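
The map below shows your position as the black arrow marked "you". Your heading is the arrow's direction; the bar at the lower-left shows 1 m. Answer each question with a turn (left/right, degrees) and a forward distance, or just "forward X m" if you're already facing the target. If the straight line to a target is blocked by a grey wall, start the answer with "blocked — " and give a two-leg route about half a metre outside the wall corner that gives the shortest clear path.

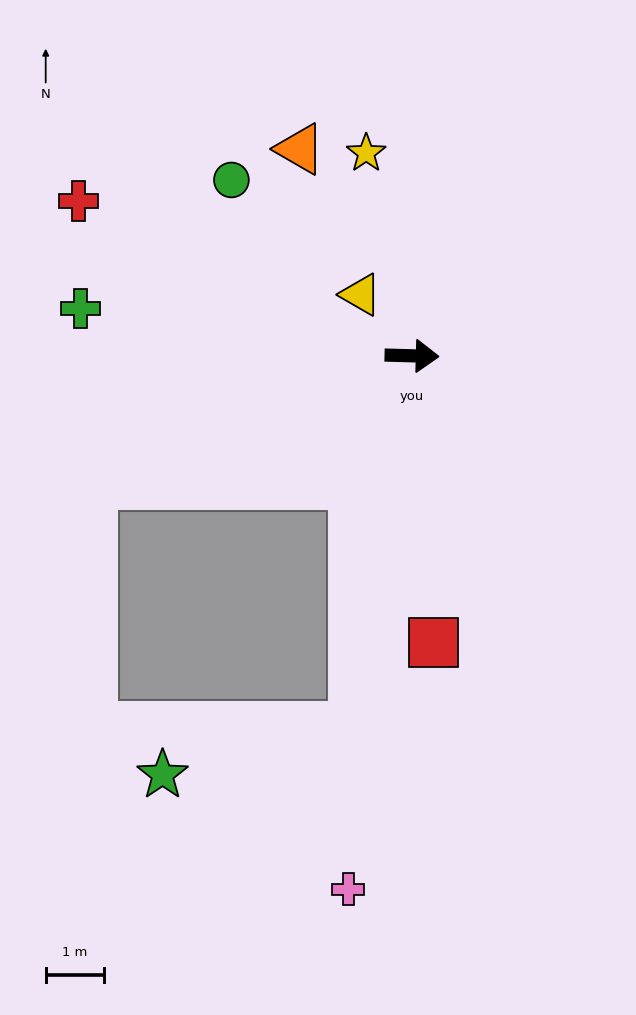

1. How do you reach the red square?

turn right 84°, forward 4.9 m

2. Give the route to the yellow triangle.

turn left 132°, forward 1.4 m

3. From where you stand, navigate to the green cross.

turn left 173°, forward 5.7 m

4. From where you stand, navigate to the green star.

blocked — turn right 97°, forward 6.4 m, then turn right 67°, forward 3.4 m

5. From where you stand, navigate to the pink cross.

turn right 95°, forward 9.2 m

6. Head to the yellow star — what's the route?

turn left 104°, forward 3.5 m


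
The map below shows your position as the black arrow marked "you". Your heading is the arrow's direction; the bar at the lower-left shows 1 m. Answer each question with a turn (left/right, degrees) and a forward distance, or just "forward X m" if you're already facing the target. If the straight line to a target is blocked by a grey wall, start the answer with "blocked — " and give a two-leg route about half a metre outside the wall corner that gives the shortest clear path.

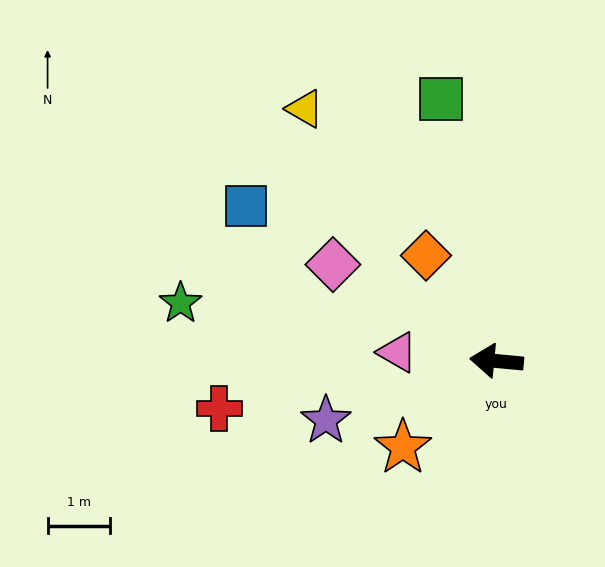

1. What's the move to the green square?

turn right 73°, forward 4.3 m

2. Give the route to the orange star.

turn left 48°, forward 2.0 m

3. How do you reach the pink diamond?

turn right 25°, forward 3.0 m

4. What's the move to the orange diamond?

turn right 51°, forward 2.0 m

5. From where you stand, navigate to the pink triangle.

forward 1.6 m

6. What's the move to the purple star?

turn left 25°, forward 2.9 m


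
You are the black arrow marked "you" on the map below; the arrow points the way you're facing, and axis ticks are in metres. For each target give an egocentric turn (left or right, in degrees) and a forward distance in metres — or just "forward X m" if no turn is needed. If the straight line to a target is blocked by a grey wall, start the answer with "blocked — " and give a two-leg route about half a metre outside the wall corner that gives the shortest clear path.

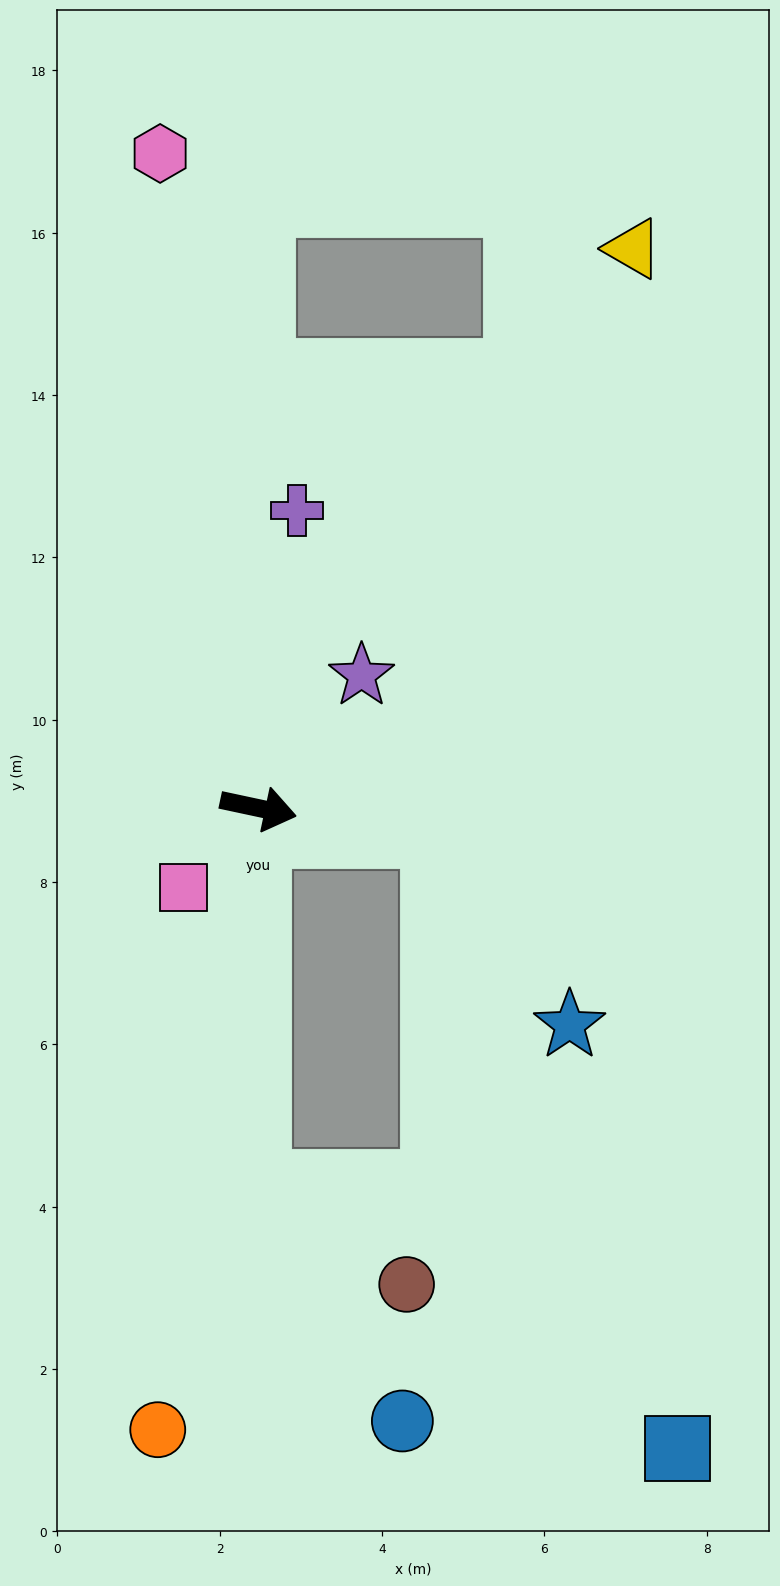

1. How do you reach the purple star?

turn left 64°, forward 2.1 m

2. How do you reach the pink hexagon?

turn left 111°, forward 8.2 m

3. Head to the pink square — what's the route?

turn right 121°, forward 1.3 m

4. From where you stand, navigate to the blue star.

blocked — turn left 4°, forward 2.2 m, then turn right 47°, forward 2.9 m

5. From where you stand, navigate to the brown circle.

blocked — turn right 78°, forward 4.6 m, then turn left 57°, forward 2.2 m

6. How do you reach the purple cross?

turn left 95°, forward 3.7 m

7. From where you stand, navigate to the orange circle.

turn right 87°, forward 7.8 m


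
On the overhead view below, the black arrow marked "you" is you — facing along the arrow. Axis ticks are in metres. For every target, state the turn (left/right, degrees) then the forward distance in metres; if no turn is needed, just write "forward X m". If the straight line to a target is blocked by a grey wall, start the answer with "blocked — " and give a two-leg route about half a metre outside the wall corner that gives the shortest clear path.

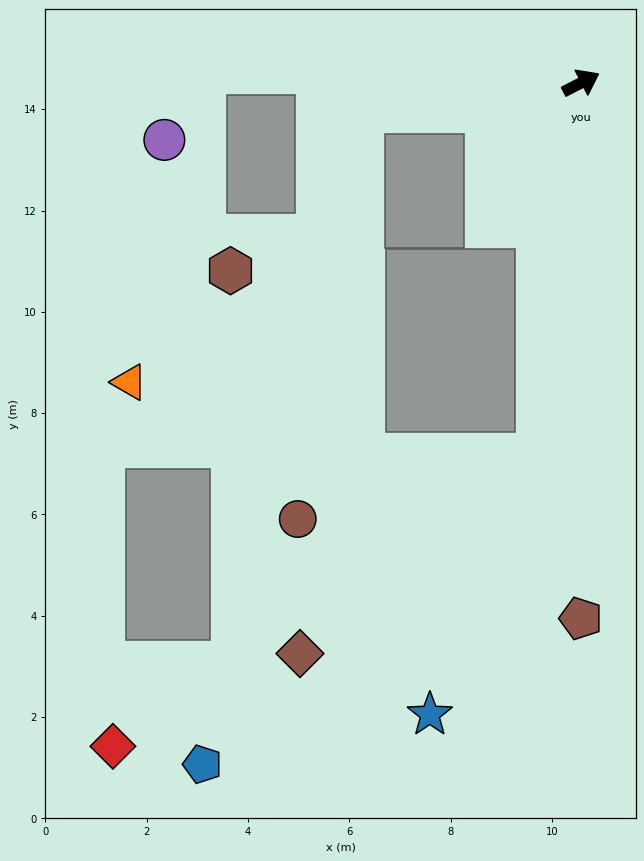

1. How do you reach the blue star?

blocked — turn right 124°, forward 7.4 m, then turn right 16°, forward 5.6 m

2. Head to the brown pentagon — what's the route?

turn right 117°, forward 10.6 m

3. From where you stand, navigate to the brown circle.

blocked — turn right 124°, forward 7.4 m, then turn right 68°, forward 4.9 m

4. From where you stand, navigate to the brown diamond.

blocked — turn right 124°, forward 7.4 m, then turn right 43°, forward 6.1 m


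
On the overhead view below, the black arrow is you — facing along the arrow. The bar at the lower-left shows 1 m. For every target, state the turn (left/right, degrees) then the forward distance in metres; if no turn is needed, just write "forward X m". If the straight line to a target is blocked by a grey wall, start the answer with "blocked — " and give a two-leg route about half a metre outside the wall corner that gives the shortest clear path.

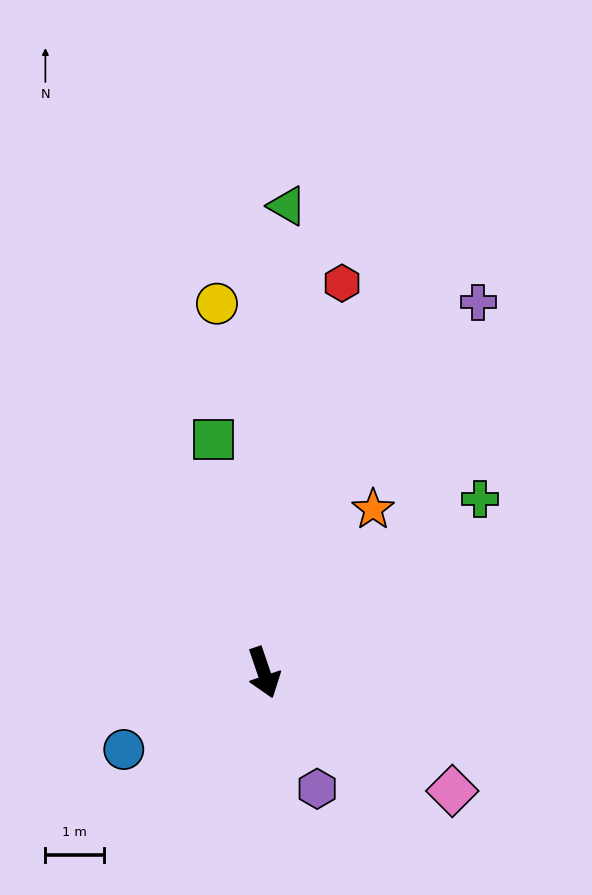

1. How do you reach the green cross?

turn left 110°, forward 4.7 m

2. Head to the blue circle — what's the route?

turn right 80°, forward 2.7 m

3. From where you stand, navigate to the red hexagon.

turn left 150°, forward 6.8 m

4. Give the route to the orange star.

turn left 127°, forward 3.4 m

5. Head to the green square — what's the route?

turn left 173°, forward 4.1 m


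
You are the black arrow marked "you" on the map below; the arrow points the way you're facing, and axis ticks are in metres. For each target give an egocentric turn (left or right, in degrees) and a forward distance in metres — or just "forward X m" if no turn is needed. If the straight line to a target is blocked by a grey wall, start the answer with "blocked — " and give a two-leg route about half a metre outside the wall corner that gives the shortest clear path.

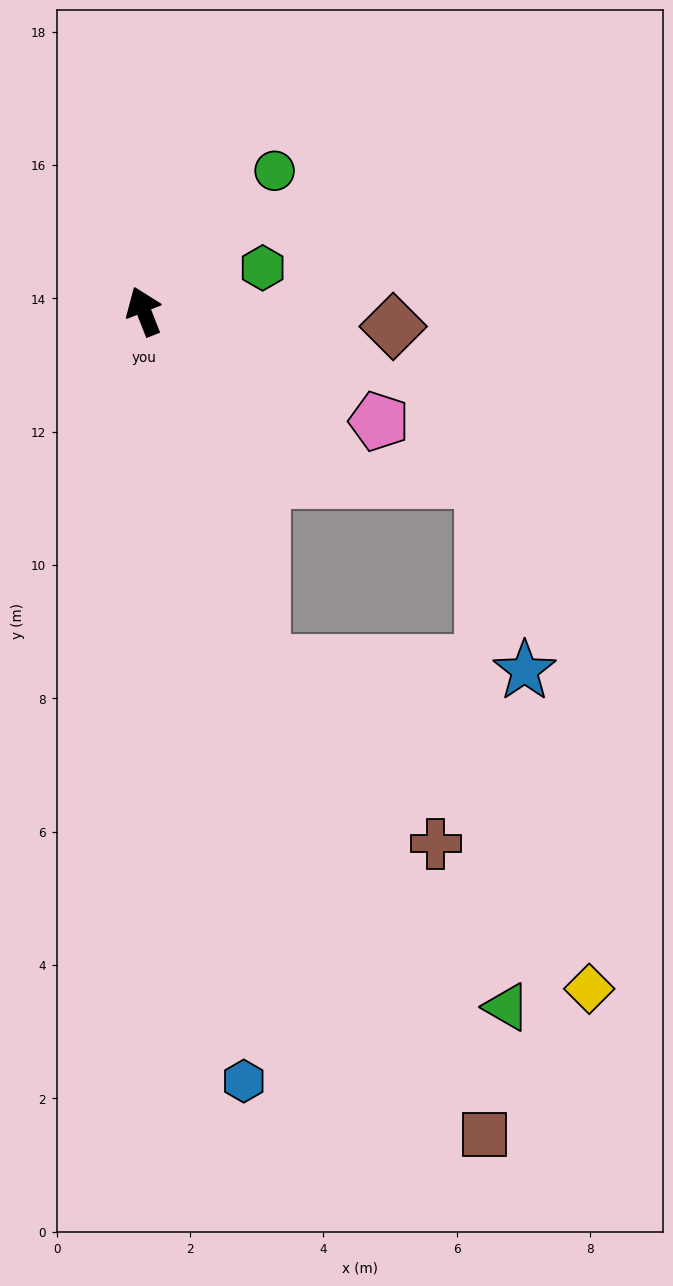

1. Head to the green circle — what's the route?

turn right 64°, forward 2.9 m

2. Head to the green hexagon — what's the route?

turn right 91°, forward 1.9 m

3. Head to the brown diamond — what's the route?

turn right 115°, forward 3.7 m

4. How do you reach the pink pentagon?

turn right 137°, forward 3.9 m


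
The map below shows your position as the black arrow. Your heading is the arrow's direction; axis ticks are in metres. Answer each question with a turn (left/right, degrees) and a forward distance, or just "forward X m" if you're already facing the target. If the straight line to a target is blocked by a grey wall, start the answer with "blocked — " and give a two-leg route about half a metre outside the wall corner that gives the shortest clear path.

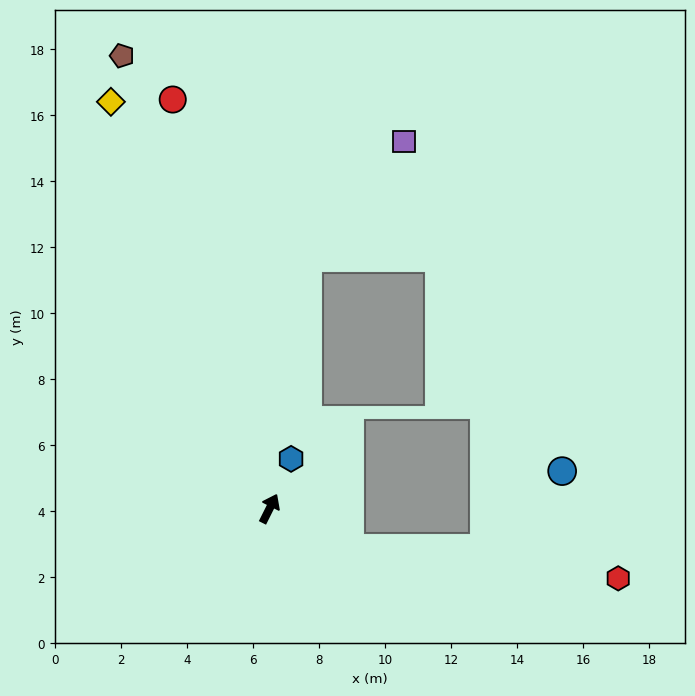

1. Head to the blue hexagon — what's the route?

turn left 3°, forward 1.6 m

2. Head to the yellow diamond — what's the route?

turn left 48°, forward 13.2 m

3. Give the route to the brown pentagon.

turn left 45°, forward 14.4 m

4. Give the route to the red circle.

turn left 40°, forward 12.7 m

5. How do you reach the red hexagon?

blocked — turn right 89°, forward 2.7 m, then turn left 19°, forward 8.2 m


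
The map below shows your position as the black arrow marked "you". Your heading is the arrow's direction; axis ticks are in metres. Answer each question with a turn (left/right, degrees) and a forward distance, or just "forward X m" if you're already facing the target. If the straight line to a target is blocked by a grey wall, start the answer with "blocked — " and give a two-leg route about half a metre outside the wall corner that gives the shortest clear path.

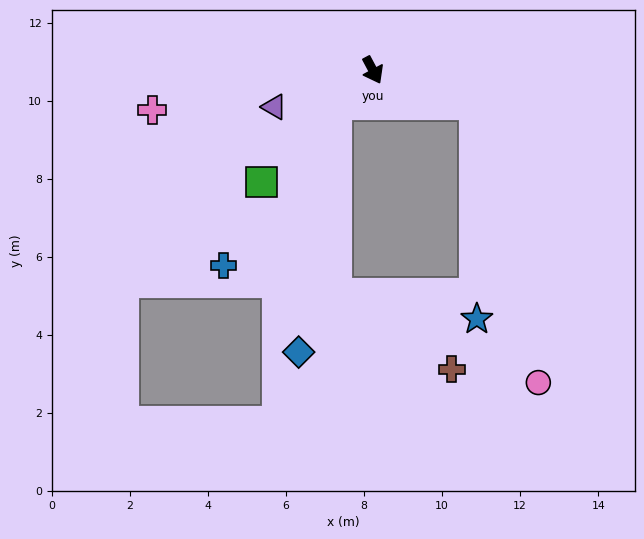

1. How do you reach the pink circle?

blocked — turn left 44°, forward 2.8 m, then turn right 59°, forward 7.3 m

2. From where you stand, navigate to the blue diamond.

blocked — turn right 77°, forward 1.3 m, then turn left 40°, forward 6.4 m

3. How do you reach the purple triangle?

turn right 98°, forward 2.7 m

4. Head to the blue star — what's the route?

blocked — turn left 44°, forward 2.8 m, then turn right 72°, forward 5.5 m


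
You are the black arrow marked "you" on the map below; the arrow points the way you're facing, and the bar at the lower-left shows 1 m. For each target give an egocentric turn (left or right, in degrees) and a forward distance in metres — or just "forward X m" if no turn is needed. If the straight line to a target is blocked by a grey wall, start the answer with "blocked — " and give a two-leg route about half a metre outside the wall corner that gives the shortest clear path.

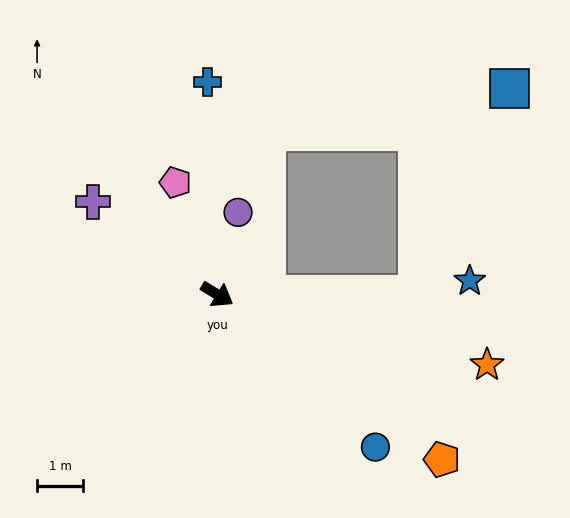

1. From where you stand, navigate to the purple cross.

turn left 175°, forward 3.4 m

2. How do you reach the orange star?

turn left 17°, forward 6.1 m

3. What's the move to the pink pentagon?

turn left 142°, forward 2.6 m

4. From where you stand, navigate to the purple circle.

turn left 107°, forward 1.8 m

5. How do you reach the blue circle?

turn right 13°, forward 4.8 m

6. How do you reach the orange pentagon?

turn right 5°, forward 6.1 m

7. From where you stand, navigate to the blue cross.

turn left 124°, forward 4.6 m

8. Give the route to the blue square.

blocked — turn left 31°, forward 4.4 m, then turn left 66°, forward 4.9 m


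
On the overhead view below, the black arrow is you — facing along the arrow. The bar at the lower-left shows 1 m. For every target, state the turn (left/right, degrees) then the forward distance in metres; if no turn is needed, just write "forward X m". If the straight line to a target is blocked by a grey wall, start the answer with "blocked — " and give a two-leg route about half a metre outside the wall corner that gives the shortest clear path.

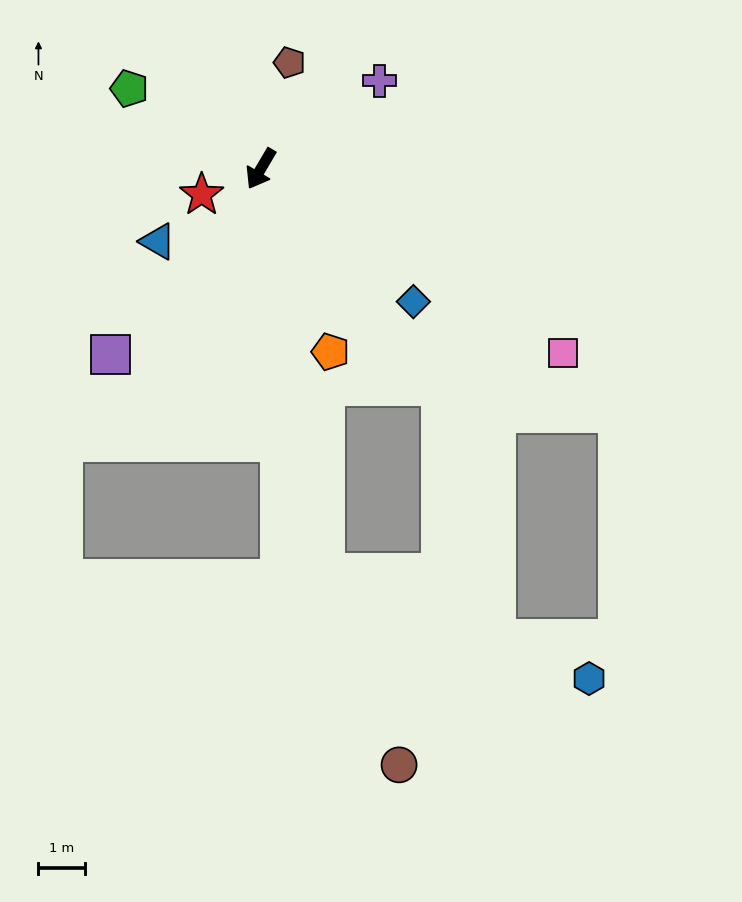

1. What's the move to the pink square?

turn left 89°, forward 7.6 m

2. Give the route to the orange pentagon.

turn left 51°, forward 4.2 m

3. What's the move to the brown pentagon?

turn right 165°, forward 2.4 m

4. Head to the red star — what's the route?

turn right 36°, forward 1.4 m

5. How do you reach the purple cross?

turn left 157°, forward 3.2 m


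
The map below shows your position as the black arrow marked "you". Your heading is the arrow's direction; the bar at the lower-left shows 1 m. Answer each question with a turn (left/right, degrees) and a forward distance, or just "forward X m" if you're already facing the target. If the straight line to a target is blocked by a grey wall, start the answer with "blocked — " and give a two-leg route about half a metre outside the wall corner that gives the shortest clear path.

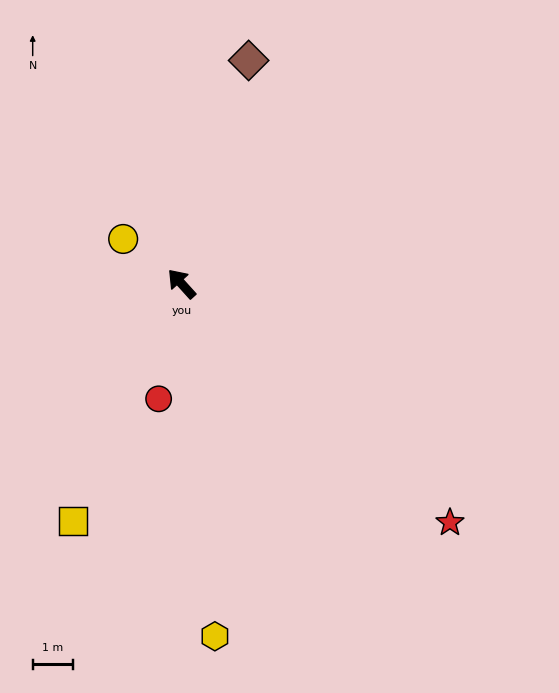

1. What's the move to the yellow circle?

turn left 10°, forward 1.8 m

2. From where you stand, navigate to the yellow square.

turn left 113°, forward 6.6 m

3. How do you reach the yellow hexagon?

turn left 143°, forward 8.9 m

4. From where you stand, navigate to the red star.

turn right 174°, forward 9.0 m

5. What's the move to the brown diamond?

turn right 59°, forward 5.9 m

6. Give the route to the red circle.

turn left 127°, forward 2.9 m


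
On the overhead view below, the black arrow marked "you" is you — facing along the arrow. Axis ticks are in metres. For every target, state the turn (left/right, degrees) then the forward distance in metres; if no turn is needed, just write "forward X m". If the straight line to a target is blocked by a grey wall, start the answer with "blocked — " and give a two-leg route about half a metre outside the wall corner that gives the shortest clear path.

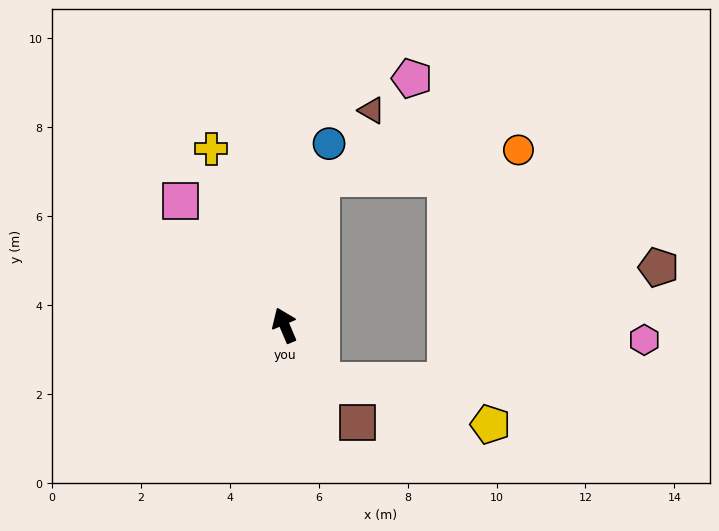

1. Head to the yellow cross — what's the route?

forward 4.3 m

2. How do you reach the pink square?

turn left 17°, forward 3.6 m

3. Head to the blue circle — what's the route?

turn right 37°, forward 4.2 m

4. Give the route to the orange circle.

blocked — turn right 37°, forward 3.4 m, then turn right 68°, forward 4.5 m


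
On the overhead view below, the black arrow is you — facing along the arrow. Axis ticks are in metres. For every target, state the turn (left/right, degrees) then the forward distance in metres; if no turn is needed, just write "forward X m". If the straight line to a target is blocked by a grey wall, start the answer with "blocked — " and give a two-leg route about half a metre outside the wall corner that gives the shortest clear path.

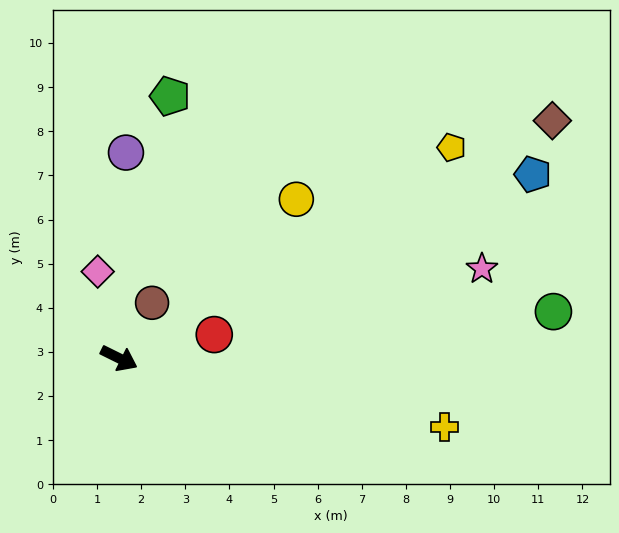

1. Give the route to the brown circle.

turn left 86°, forward 1.5 m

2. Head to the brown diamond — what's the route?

turn left 55°, forward 11.2 m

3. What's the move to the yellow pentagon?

turn left 59°, forward 8.9 m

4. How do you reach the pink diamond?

turn left 130°, forward 2.0 m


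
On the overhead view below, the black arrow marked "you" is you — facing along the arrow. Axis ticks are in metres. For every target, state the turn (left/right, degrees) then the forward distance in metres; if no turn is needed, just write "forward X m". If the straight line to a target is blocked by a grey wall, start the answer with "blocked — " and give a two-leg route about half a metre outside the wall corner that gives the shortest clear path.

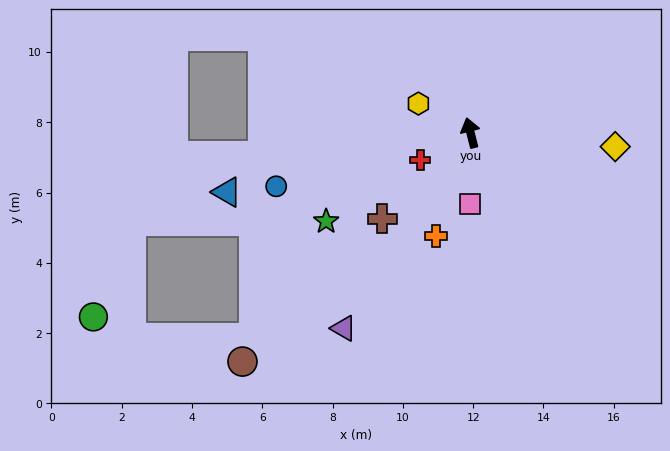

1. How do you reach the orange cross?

turn left 147°, forward 3.1 m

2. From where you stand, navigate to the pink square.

turn left 166°, forward 2.0 m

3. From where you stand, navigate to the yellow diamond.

turn right 110°, forward 4.1 m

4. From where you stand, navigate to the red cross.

turn left 104°, forward 1.6 m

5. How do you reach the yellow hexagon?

turn left 47°, forward 1.7 m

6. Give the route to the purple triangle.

turn left 133°, forward 6.6 m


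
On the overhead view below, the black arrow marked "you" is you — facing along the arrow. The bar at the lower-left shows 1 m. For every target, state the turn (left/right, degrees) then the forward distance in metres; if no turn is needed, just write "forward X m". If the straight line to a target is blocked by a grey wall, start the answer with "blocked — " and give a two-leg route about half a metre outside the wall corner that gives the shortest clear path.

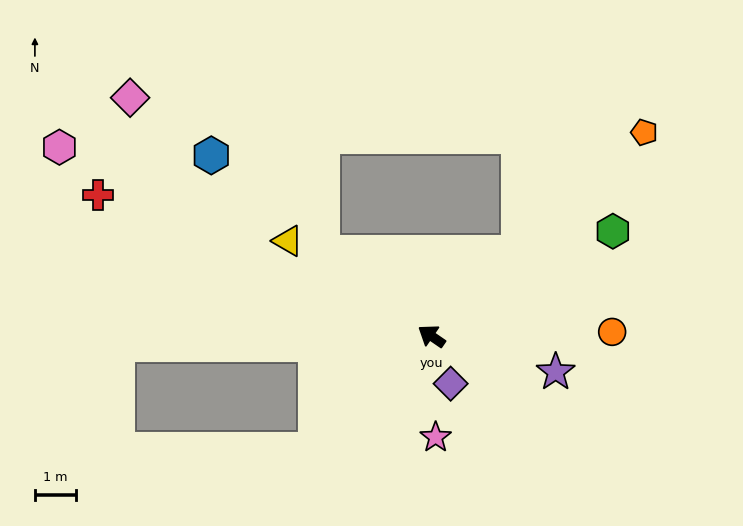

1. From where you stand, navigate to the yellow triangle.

forward 4.2 m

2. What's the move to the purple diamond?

turn left 146°, forward 1.2 m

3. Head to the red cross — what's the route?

turn left 12°, forward 8.8 m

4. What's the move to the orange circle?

turn right 144°, forward 4.4 m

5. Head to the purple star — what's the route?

turn right 162°, forward 3.1 m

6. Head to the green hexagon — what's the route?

turn right 115°, forward 5.1 m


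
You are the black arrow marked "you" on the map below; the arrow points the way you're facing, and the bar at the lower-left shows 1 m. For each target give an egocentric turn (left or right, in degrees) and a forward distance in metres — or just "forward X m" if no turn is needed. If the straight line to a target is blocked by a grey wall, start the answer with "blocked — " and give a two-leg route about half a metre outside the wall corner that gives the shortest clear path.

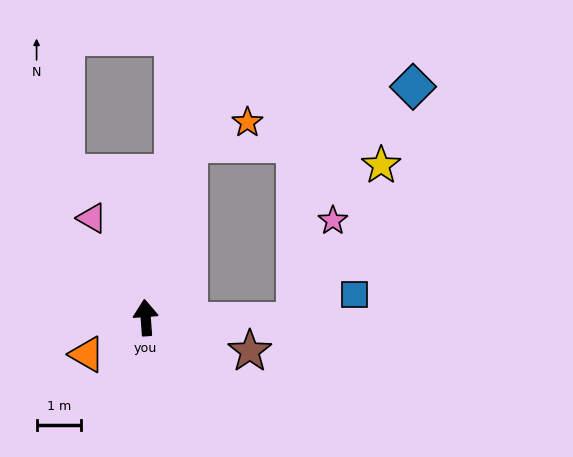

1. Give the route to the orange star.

blocked — turn right 18°, forward 4.0 m, then turn right 56°, forward 1.4 m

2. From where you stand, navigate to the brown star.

turn right 112°, forward 2.5 m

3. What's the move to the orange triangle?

turn left 118°, forward 1.6 m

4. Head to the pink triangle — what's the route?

turn left 24°, forward 2.6 m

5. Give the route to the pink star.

blocked — turn right 95°, forward 3.4 m, then turn left 70°, forward 2.4 m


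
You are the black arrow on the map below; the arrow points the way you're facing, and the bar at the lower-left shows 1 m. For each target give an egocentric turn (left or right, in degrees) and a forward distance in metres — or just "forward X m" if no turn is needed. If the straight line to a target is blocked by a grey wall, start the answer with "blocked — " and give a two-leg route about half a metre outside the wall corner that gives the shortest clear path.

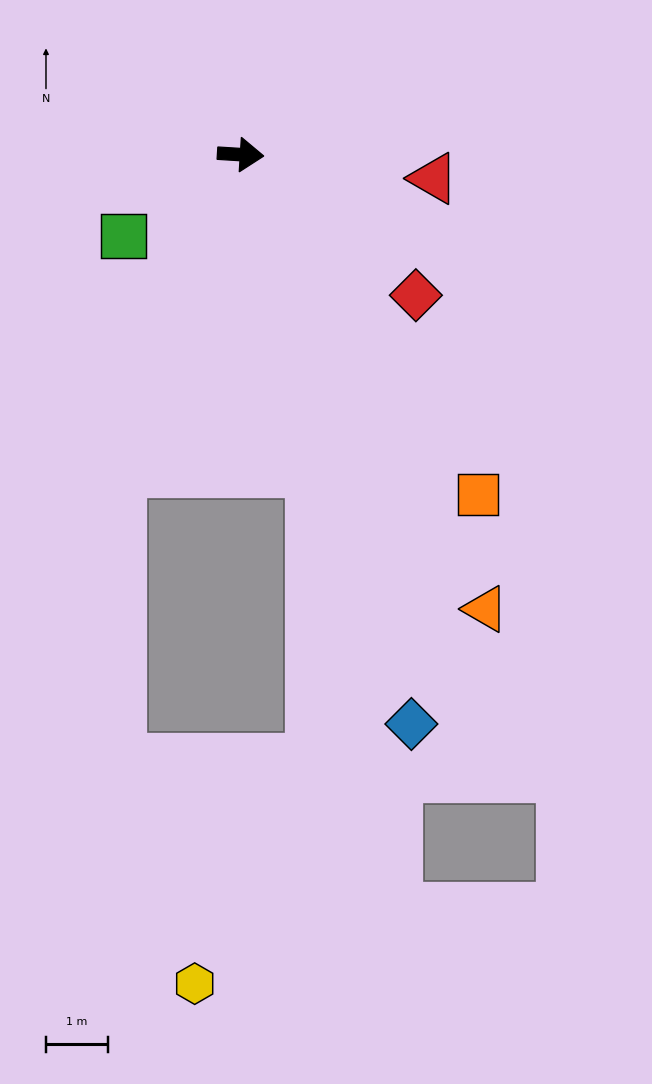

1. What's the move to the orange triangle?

turn right 58°, forward 8.3 m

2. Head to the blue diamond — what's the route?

turn right 70°, forward 9.6 m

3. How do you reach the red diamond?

turn right 35°, forward 3.6 m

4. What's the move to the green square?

turn right 142°, forward 2.3 m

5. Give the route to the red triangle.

turn right 3°, forward 3.1 m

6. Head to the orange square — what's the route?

turn right 51°, forward 6.7 m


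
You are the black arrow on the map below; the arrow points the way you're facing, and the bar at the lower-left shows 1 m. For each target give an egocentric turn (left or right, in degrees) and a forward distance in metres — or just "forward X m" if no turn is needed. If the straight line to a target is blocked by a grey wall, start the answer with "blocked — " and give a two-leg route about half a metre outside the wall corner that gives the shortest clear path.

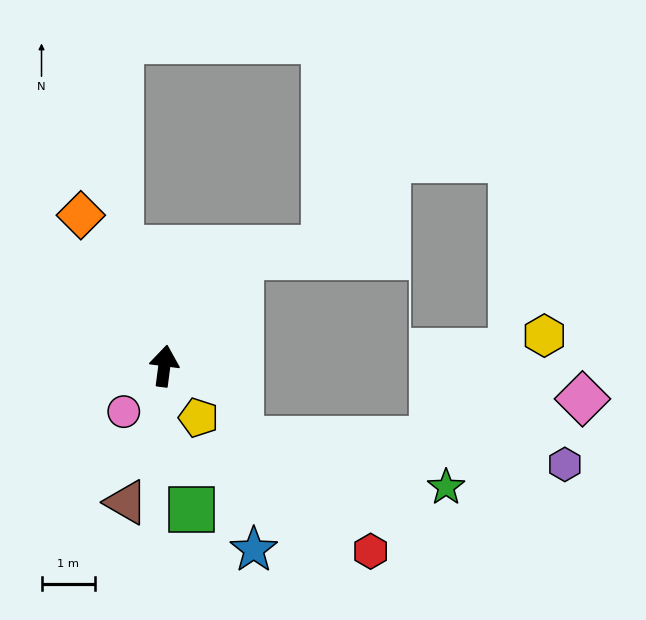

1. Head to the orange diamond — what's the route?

turn left 36°, forward 3.2 m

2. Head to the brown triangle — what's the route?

turn left 172°, forward 2.6 m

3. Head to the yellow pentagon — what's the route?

turn right 139°, forward 1.2 m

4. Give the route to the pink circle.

turn left 146°, forward 1.1 m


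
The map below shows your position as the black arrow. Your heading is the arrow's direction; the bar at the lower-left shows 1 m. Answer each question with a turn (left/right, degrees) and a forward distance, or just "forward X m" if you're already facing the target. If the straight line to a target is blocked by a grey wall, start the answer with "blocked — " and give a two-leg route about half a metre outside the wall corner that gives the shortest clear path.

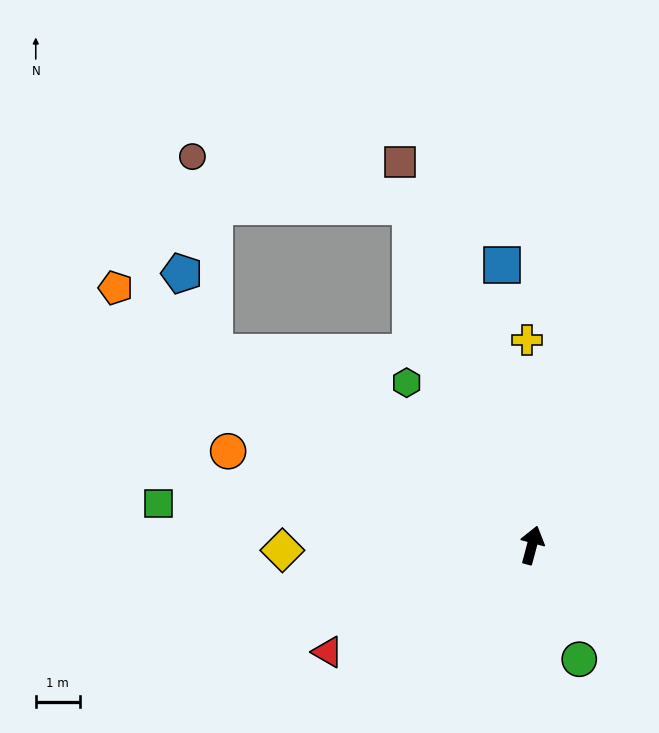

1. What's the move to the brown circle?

blocked — turn left 35°, forward 8.2 m, then turn left 57°, forward 5.1 m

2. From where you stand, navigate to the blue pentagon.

blocked — turn left 74°, forward 8.5 m, then turn right 37°, forward 2.0 m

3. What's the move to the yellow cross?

turn left 16°, forward 4.7 m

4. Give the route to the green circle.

turn right 143°, forward 2.8 m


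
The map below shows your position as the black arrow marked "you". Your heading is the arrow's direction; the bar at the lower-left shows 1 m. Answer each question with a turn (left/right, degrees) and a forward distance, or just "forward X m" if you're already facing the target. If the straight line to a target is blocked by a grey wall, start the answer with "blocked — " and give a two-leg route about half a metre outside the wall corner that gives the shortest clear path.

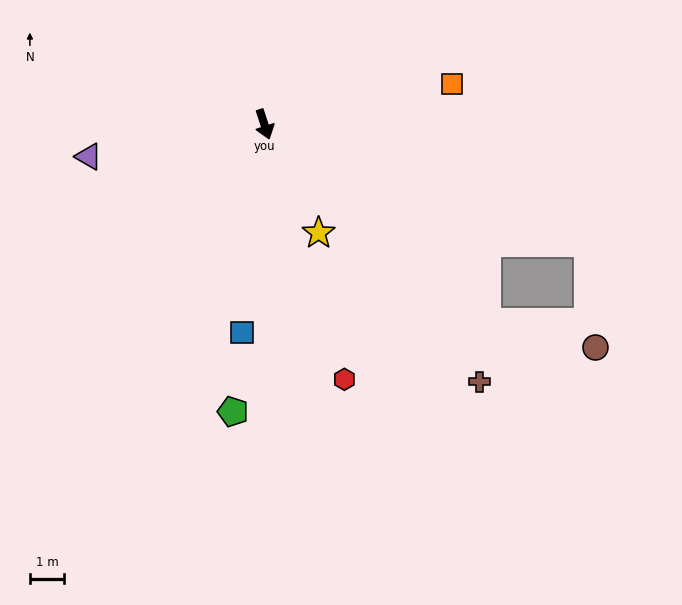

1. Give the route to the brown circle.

blocked — turn left 30°, forward 8.7 m, then turn left 29°, forward 3.3 m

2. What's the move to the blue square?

turn right 24°, forward 6.1 m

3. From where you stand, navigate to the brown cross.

turn left 22°, forward 9.8 m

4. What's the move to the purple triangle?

turn right 98°, forward 5.2 m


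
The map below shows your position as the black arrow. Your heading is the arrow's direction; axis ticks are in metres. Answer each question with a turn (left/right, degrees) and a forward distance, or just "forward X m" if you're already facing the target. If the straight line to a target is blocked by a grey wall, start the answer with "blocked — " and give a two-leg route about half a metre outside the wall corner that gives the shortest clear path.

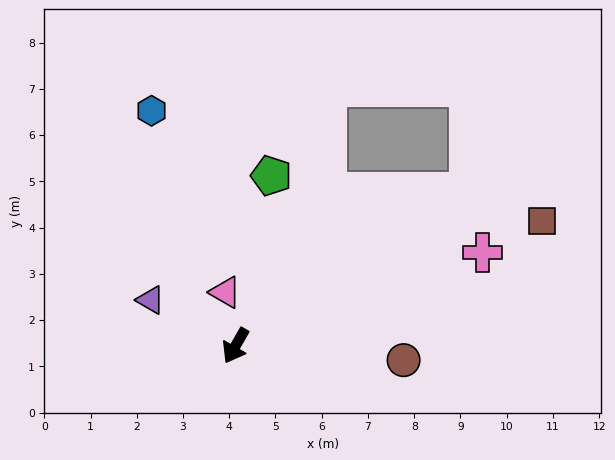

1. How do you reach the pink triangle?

turn right 139°, forward 1.2 m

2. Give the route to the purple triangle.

turn right 89°, forward 2.1 m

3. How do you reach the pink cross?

turn left 141°, forward 5.7 m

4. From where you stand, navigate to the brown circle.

turn left 115°, forward 3.6 m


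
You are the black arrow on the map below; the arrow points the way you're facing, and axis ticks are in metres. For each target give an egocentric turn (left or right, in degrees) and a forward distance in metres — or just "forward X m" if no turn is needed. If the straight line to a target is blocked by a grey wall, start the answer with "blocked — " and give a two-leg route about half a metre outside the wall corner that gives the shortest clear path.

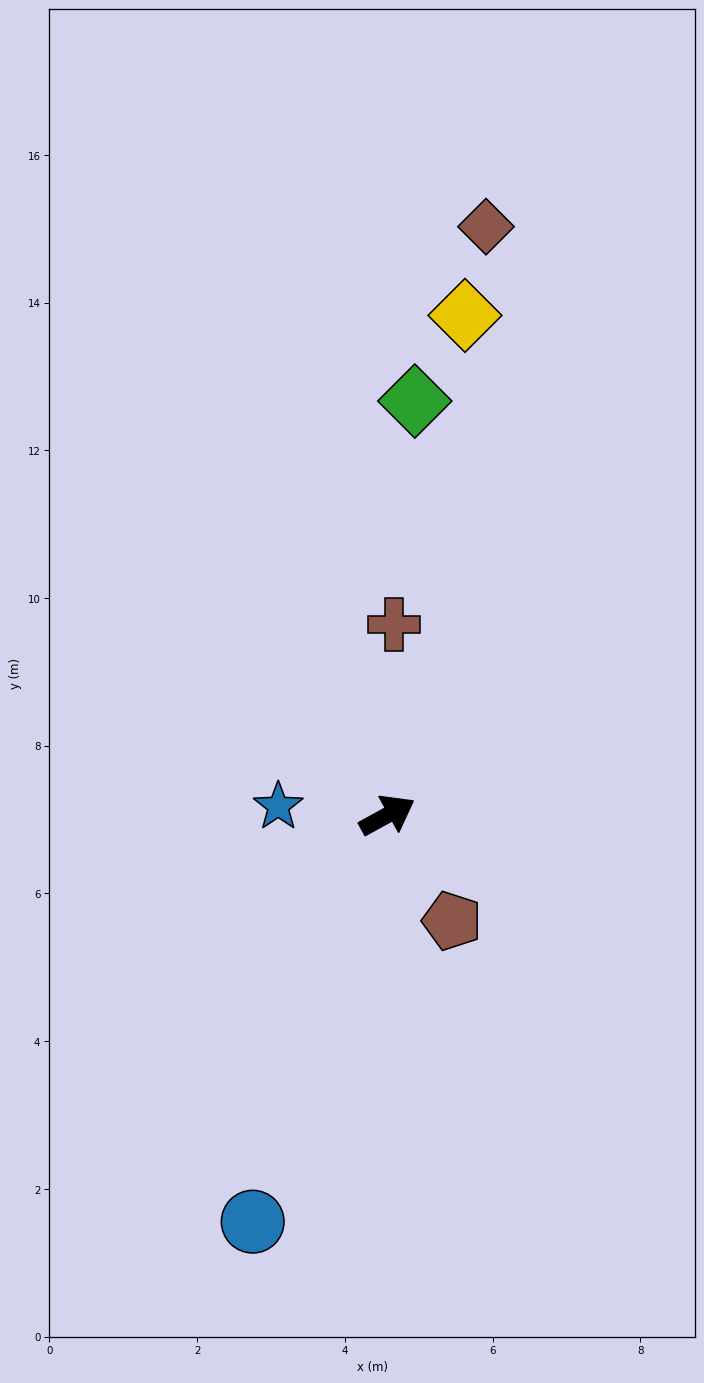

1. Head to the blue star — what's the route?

turn left 147°, forward 1.5 m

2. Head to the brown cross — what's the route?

turn left 59°, forward 2.6 m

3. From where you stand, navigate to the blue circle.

turn right 137°, forward 5.8 m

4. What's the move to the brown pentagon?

turn right 87°, forward 1.7 m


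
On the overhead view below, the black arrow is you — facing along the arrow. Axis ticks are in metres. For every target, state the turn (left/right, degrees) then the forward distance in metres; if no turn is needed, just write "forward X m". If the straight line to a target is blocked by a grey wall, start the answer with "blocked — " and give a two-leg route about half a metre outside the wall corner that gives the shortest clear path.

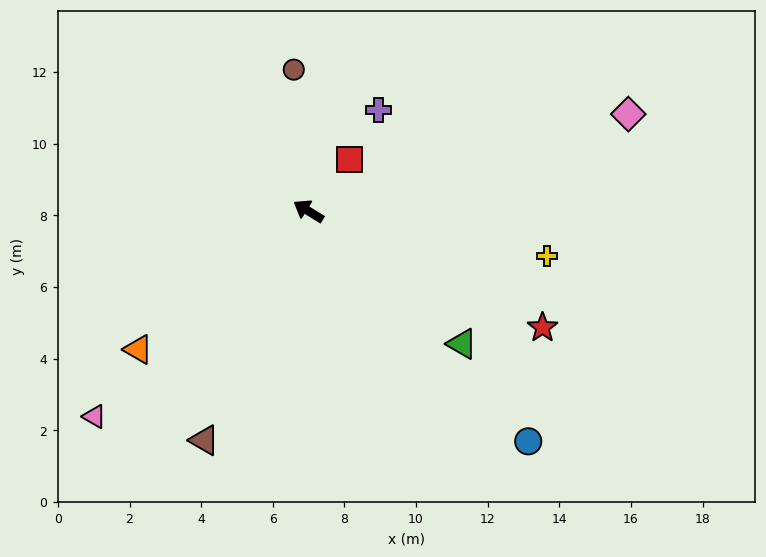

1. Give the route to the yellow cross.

turn right 159°, forward 6.8 m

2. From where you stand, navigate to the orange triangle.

turn left 71°, forward 6.1 m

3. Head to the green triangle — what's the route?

turn left 171°, forward 5.7 m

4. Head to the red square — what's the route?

turn right 97°, forward 1.8 m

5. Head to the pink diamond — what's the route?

turn right 131°, forward 9.3 m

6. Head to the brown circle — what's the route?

turn right 52°, forward 4.0 m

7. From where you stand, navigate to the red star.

turn right 175°, forward 7.3 m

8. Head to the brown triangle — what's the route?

turn left 97°, forward 7.0 m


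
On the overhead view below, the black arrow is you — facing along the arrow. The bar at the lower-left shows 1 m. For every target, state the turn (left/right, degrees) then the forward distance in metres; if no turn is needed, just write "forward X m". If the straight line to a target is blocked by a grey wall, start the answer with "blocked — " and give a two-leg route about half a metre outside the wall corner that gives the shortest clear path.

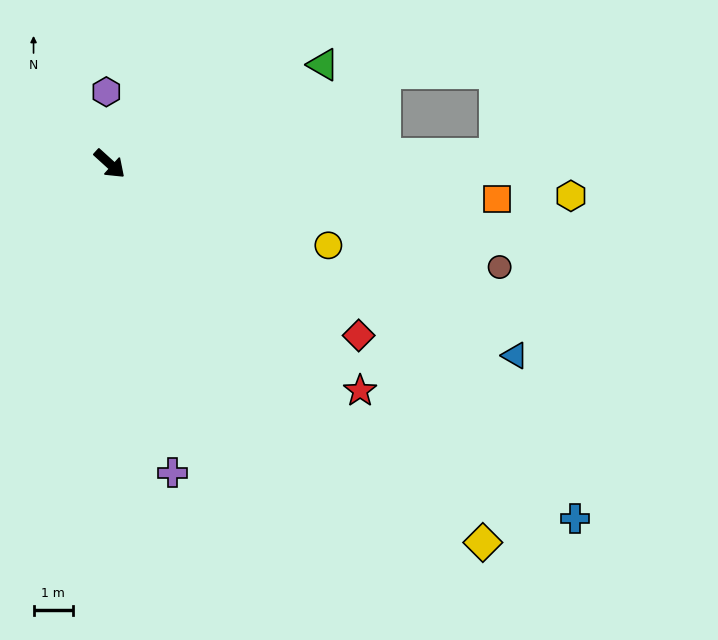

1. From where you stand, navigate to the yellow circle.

turn left 22°, forward 5.9 m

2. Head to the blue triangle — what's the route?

turn left 17°, forward 11.4 m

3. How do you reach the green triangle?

turn left 67°, forward 6.0 m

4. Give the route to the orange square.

turn left 37°, forward 9.9 m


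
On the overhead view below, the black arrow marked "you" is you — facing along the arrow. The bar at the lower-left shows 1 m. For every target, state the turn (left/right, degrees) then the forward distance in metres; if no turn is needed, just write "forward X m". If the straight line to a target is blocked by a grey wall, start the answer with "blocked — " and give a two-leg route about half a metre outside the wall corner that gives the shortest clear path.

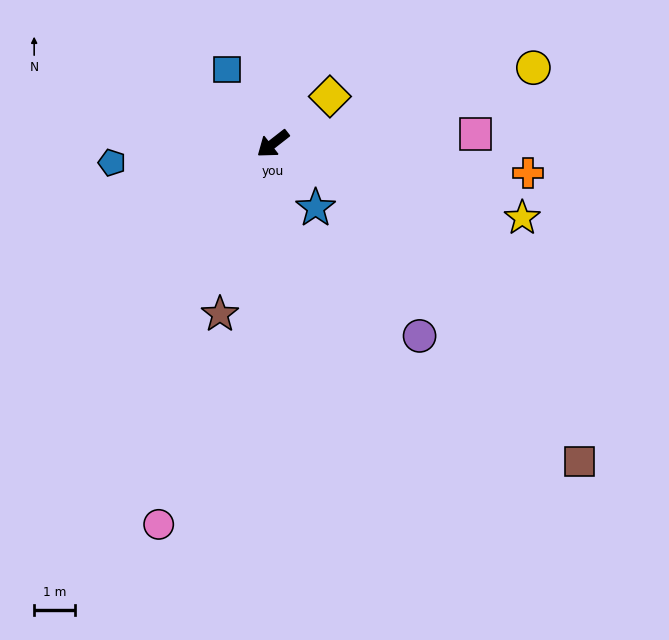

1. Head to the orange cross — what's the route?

turn left 135°, forward 6.3 m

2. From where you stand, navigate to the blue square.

turn right 96°, forward 2.1 m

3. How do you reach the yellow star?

turn left 125°, forward 6.4 m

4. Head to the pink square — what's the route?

turn left 145°, forward 5.0 m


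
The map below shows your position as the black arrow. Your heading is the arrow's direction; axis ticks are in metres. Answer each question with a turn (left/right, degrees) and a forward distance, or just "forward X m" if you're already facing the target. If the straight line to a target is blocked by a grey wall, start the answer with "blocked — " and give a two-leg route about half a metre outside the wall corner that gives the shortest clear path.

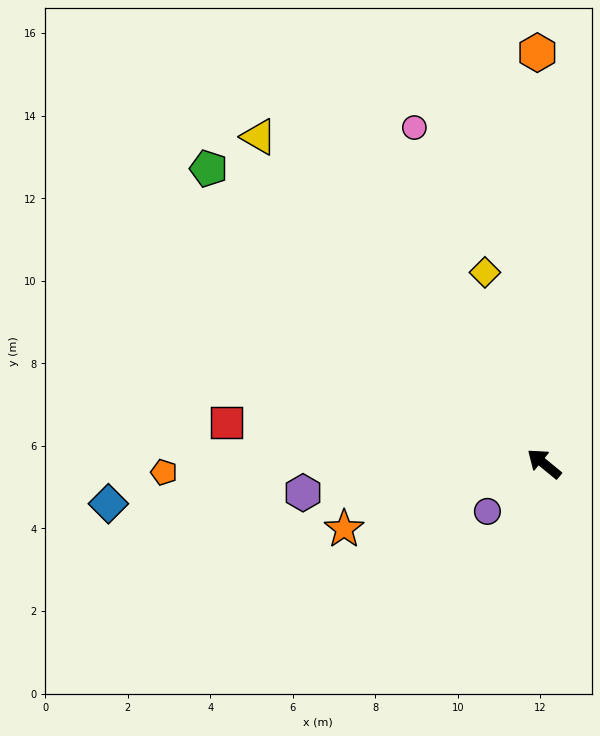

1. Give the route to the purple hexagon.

turn left 46°, forward 5.9 m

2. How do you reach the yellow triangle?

turn right 9°, forward 10.5 m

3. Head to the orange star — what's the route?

turn left 57°, forward 5.1 m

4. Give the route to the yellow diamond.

turn right 33°, forward 4.9 m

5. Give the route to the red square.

turn left 32°, forward 7.8 m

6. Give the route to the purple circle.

turn left 79°, forward 1.8 m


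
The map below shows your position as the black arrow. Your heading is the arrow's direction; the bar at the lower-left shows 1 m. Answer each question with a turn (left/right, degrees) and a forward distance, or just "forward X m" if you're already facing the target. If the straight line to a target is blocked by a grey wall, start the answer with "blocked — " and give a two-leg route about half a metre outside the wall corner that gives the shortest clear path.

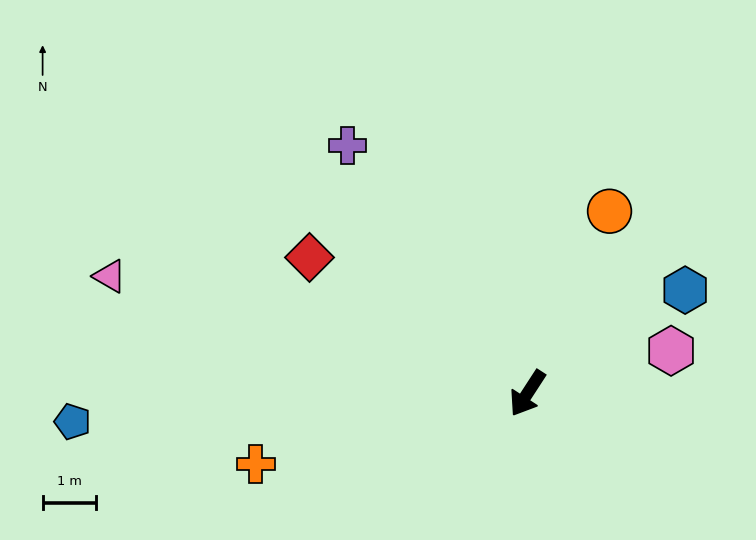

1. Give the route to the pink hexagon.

turn left 140°, forward 2.8 m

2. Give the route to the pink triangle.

turn right 73°, forward 8.1 m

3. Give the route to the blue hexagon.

turn left 156°, forward 3.5 m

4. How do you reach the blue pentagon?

turn right 53°, forward 8.5 m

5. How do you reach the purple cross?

turn right 111°, forward 5.7 m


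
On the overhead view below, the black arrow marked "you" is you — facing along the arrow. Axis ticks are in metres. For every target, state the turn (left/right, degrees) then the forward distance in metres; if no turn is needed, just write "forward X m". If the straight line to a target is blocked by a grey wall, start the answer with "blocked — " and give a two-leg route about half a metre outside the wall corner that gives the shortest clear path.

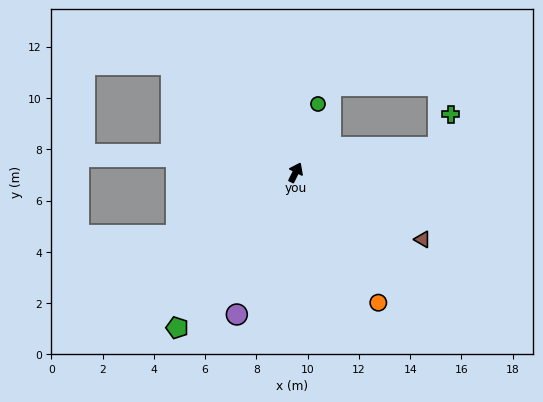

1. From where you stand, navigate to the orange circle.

turn right 121°, forward 6.0 m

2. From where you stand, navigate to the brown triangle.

turn right 91°, forward 5.6 m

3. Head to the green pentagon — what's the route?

turn left 169°, forward 7.6 m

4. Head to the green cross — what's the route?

blocked — turn right 53°, forward 5.7 m, then turn left 59°, forward 1.4 m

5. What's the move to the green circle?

turn left 8°, forward 2.8 m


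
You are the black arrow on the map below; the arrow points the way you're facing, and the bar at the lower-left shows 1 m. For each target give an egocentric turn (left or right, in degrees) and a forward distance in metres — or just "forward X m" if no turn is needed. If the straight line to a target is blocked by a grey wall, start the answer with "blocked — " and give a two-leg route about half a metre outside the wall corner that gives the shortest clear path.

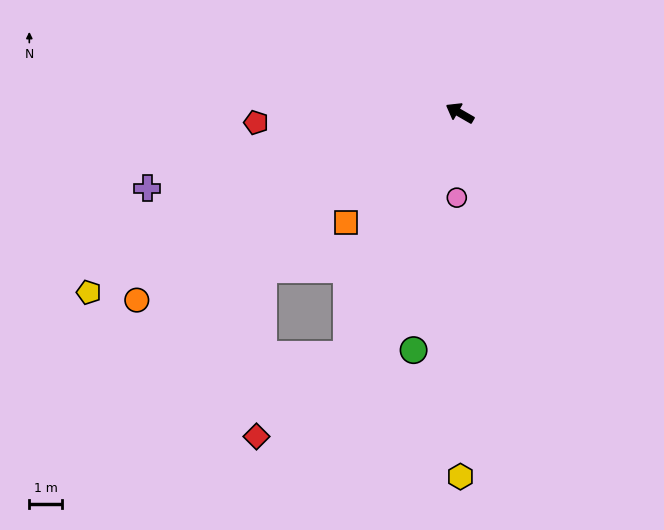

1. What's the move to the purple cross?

turn left 44°, forward 9.9 m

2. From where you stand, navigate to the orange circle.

turn left 60°, forward 11.6 m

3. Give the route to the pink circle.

turn left 118°, forward 2.6 m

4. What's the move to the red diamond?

blocked — turn left 95°, forward 8.3 m, then turn right 23°, forward 3.8 m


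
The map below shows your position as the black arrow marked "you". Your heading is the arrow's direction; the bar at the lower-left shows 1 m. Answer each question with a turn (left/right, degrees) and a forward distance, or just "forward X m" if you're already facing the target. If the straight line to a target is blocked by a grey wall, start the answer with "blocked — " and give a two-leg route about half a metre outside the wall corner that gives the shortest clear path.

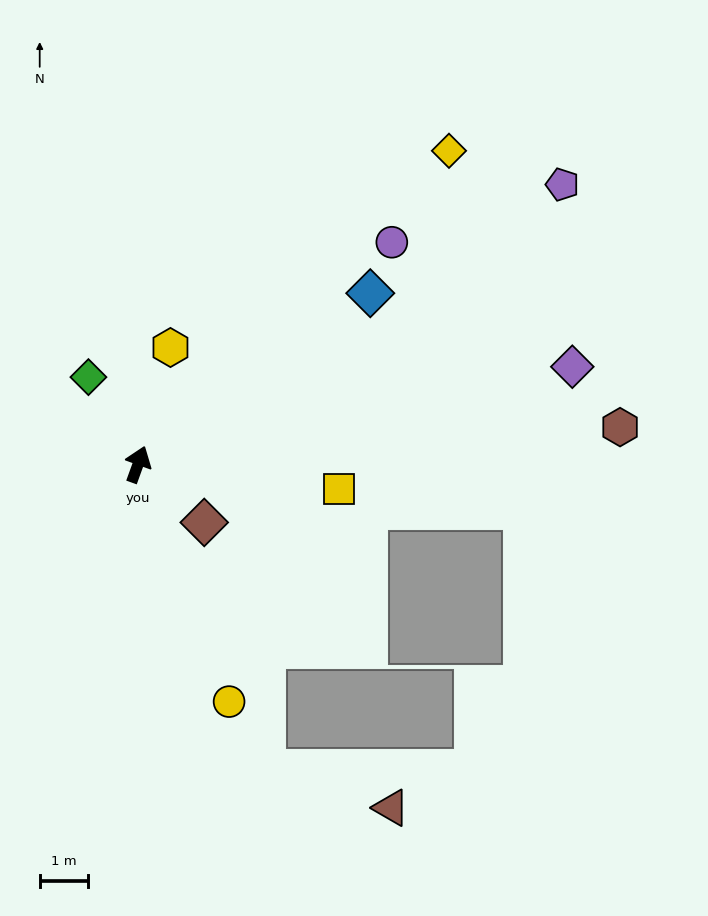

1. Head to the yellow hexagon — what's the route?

turn left 4°, forward 2.5 m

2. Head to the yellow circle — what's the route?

turn right 139°, forward 5.2 m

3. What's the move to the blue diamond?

turn right 34°, forward 5.9 m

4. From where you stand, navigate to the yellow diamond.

turn right 25°, forward 9.1 m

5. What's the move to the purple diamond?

turn right 57°, forward 9.2 m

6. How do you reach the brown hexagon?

turn right 66°, forward 9.9 m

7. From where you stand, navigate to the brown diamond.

turn right 111°, forward 1.8 m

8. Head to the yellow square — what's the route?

turn right 77°, forward 4.2 m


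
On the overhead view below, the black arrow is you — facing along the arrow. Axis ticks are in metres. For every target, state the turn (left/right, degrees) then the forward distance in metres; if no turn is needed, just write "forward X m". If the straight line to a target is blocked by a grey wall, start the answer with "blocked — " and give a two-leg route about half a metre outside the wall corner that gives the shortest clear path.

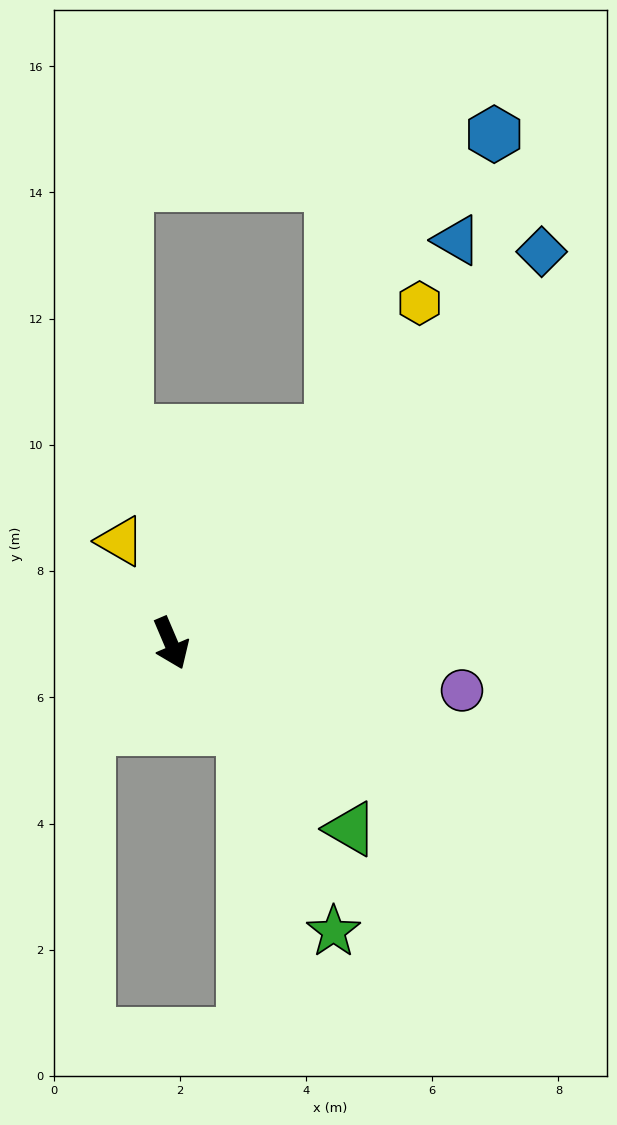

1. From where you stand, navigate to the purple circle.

turn left 58°, forward 4.7 m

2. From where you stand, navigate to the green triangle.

turn left 21°, forward 4.1 m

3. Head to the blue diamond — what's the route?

turn left 114°, forward 8.5 m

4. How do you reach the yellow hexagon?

turn left 121°, forward 6.7 m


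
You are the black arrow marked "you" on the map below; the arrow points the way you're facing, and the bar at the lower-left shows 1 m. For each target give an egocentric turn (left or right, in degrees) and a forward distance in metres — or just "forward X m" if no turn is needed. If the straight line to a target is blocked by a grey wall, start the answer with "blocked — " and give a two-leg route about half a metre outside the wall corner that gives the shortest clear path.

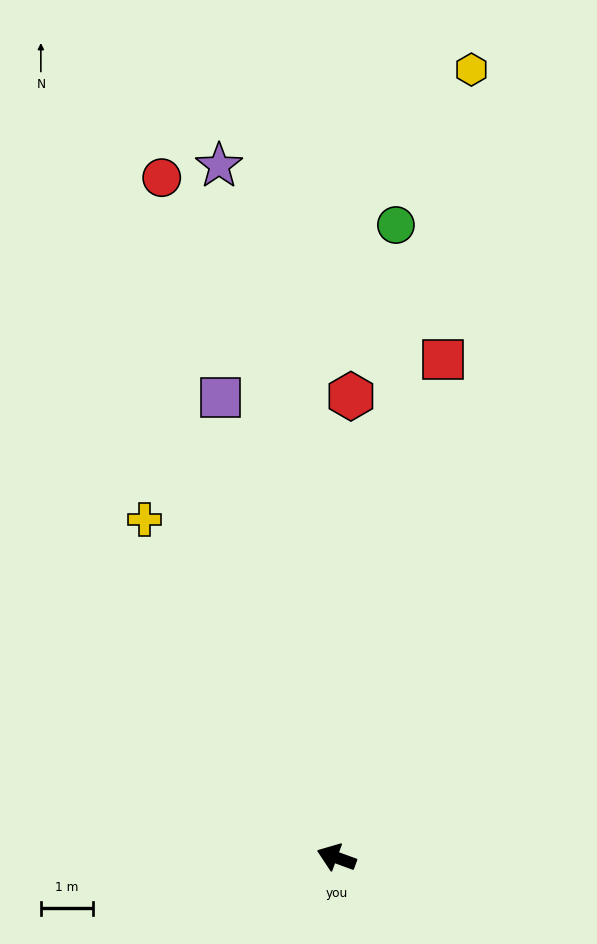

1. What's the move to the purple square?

turn right 56°, forward 9.1 m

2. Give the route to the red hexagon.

turn right 72°, forward 8.9 m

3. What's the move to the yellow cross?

turn right 40°, forward 7.5 m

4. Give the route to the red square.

turn right 82°, forward 9.8 m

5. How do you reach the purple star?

turn right 60°, forward 13.5 m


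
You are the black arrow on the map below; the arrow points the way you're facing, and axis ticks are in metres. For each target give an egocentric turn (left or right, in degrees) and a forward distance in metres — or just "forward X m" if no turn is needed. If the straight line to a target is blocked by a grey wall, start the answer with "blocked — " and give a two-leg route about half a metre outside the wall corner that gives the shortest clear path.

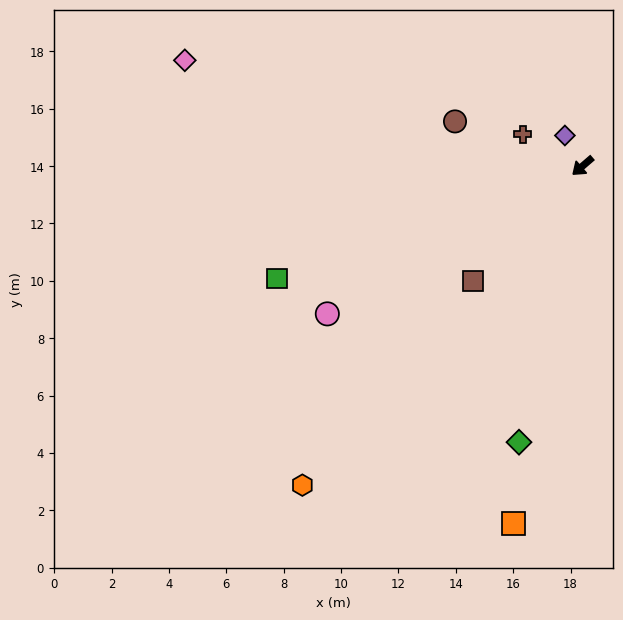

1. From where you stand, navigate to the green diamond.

turn left 36°, forward 9.9 m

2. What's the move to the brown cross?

turn right 69°, forward 2.4 m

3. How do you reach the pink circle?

turn right 11°, forward 10.3 m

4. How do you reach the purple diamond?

turn right 101°, forward 1.2 m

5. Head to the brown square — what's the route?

turn left 5°, forward 5.5 m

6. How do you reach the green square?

turn right 21°, forward 11.3 m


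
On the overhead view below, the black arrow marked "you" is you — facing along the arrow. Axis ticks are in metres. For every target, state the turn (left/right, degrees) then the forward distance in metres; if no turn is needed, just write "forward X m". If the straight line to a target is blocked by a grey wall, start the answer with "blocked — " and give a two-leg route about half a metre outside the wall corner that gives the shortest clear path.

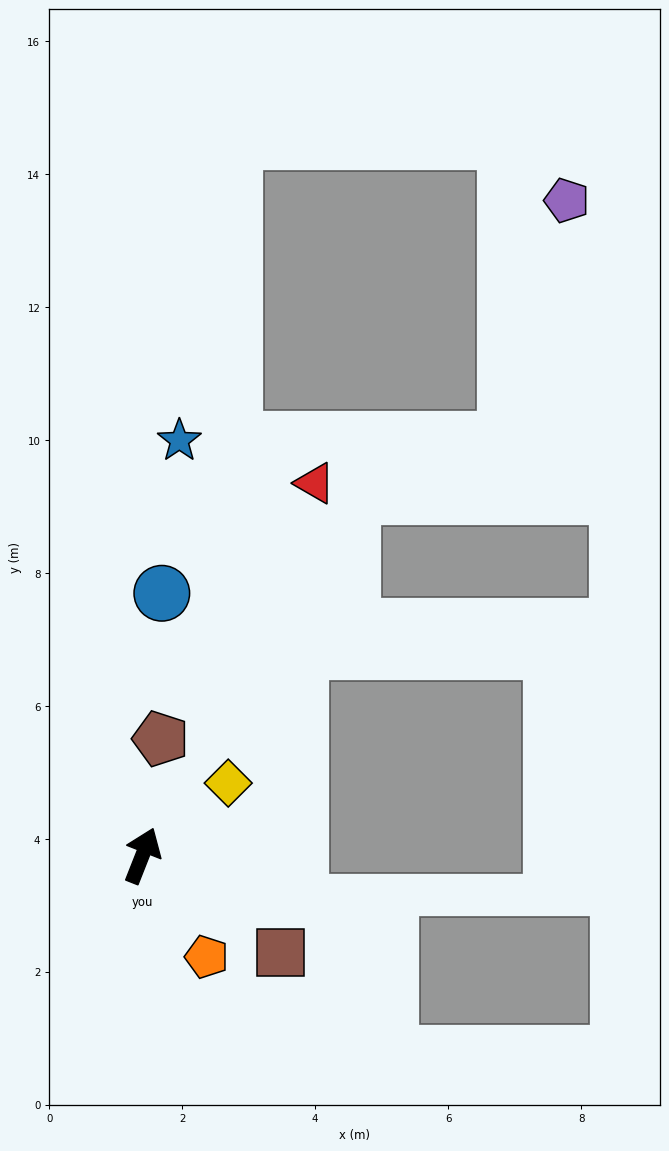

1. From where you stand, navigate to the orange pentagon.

turn right 126°, forward 1.8 m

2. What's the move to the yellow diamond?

turn right 28°, forward 1.7 m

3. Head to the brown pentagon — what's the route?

turn left 13°, forward 1.8 m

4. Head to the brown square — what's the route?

turn right 104°, forward 2.5 m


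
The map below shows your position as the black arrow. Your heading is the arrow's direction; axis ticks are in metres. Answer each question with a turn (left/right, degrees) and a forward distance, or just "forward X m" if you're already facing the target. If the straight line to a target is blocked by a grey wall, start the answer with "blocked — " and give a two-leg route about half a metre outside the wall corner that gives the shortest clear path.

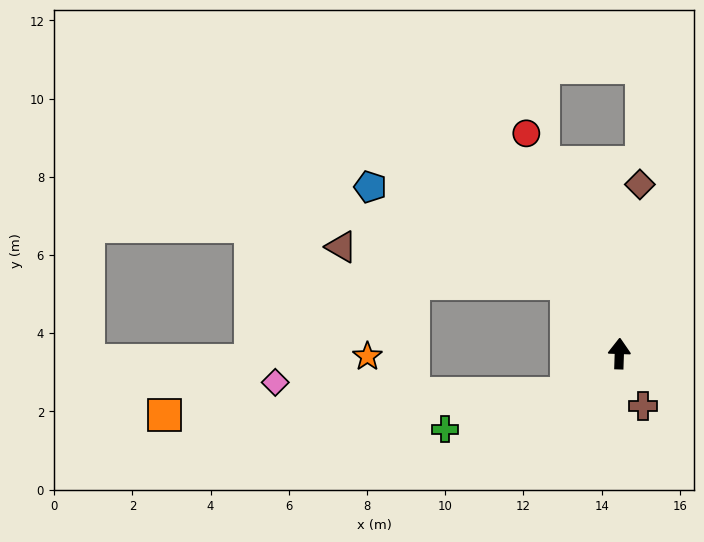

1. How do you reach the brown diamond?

turn right 5°, forward 4.4 m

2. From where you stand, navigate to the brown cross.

turn right 154°, forward 1.5 m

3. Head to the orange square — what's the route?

blocked — turn left 129°, forward 1.7 m, then turn right 34°, forward 10.3 m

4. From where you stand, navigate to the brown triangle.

blocked — turn left 39°, forward 2.2 m, then turn left 44°, forward 5.8 m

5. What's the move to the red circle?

turn left 25°, forward 6.1 m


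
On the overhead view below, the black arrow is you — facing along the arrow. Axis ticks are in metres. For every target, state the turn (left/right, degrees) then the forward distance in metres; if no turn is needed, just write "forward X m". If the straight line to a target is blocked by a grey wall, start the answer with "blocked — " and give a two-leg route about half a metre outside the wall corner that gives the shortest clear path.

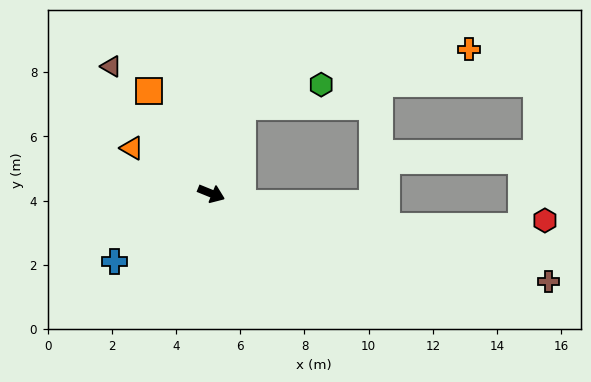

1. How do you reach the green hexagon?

blocked — turn left 93°, forward 2.9 m, then turn right 55°, forward 2.6 m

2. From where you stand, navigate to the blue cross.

turn right 123°, forward 3.7 m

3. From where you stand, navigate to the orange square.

turn left 144°, forward 3.7 m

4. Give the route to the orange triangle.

turn left 172°, forward 2.8 m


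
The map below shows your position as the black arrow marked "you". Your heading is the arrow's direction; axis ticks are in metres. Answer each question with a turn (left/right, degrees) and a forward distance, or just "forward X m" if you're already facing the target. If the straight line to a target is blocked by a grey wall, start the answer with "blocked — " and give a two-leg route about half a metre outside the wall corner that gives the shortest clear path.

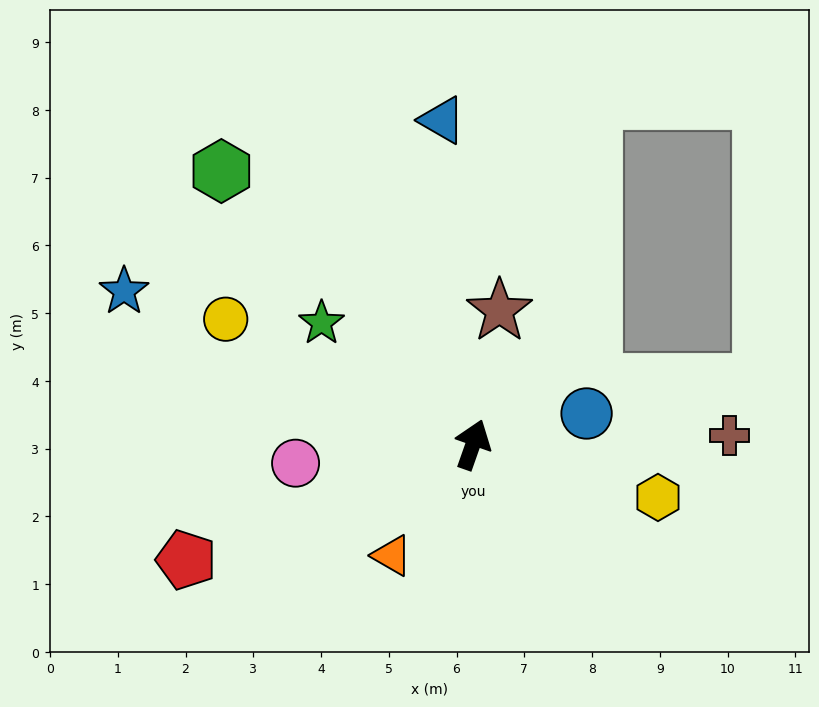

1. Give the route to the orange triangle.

turn left 163°, forward 2.0 m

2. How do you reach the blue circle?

turn right 55°, forward 1.7 m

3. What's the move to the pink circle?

turn left 115°, forward 2.6 m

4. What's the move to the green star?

turn left 71°, forward 2.9 m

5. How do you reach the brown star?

turn left 8°, forward 2.0 m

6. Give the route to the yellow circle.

turn left 83°, forward 4.1 m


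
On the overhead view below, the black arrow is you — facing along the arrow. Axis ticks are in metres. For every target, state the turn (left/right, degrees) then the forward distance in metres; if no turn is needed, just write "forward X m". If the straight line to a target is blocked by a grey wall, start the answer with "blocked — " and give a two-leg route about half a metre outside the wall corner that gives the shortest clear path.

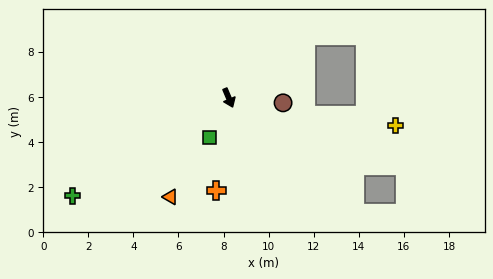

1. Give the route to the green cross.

turn right 81°, forward 8.2 m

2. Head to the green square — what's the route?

turn right 49°, forward 2.0 m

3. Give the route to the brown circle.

turn left 62°, forward 2.4 m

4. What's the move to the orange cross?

turn right 31°, forward 4.1 m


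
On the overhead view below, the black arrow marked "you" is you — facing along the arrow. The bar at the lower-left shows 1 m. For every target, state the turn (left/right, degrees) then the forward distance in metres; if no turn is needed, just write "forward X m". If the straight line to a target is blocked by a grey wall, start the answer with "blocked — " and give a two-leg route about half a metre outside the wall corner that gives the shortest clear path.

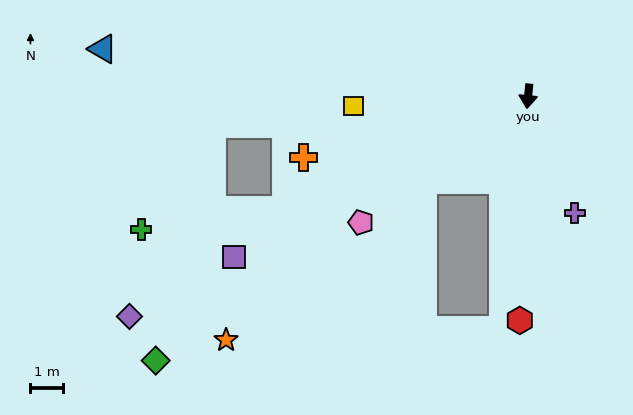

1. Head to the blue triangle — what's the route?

turn right 91°, forward 13.0 m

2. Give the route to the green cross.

blocked — turn right 59°, forward 8.1 m, then turn right 17°, forward 4.4 m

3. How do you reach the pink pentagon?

turn right 47°, forward 6.4 m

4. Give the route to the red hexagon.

turn left 4°, forward 6.8 m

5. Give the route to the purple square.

turn right 56°, forward 10.2 m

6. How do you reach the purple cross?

turn left 27°, forward 3.8 m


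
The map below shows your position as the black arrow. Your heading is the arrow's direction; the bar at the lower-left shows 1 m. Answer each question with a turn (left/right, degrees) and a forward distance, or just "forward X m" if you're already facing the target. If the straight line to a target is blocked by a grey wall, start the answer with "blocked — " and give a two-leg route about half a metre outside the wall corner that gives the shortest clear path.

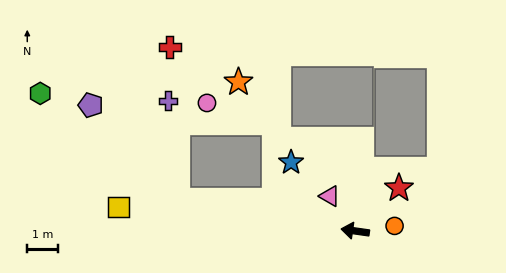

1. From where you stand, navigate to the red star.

turn right 127°, forward 2.0 m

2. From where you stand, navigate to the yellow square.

turn left 2°, forward 7.8 m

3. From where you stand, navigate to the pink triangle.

turn right 46°, forward 1.4 m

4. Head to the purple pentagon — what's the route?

blocked — forward 5.9 m, then turn right 40°, forward 4.2 m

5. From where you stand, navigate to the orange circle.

turn right 165°, forward 1.3 m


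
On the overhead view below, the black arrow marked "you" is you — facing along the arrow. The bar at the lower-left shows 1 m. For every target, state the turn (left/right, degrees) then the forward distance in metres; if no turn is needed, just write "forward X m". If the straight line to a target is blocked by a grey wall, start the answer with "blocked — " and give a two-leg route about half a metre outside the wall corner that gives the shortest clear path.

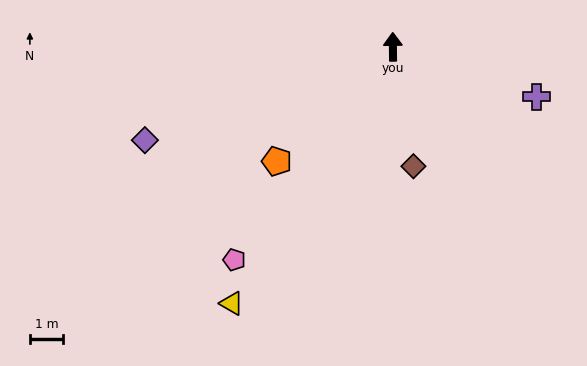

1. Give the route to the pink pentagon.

turn left 143°, forward 7.9 m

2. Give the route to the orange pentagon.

turn left 134°, forward 4.9 m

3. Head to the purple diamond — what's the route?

turn left 110°, forward 7.9 m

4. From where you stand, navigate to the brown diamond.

turn right 171°, forward 3.6 m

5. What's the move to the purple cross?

turn right 110°, forward 4.6 m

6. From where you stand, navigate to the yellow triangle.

turn left 147°, forward 9.1 m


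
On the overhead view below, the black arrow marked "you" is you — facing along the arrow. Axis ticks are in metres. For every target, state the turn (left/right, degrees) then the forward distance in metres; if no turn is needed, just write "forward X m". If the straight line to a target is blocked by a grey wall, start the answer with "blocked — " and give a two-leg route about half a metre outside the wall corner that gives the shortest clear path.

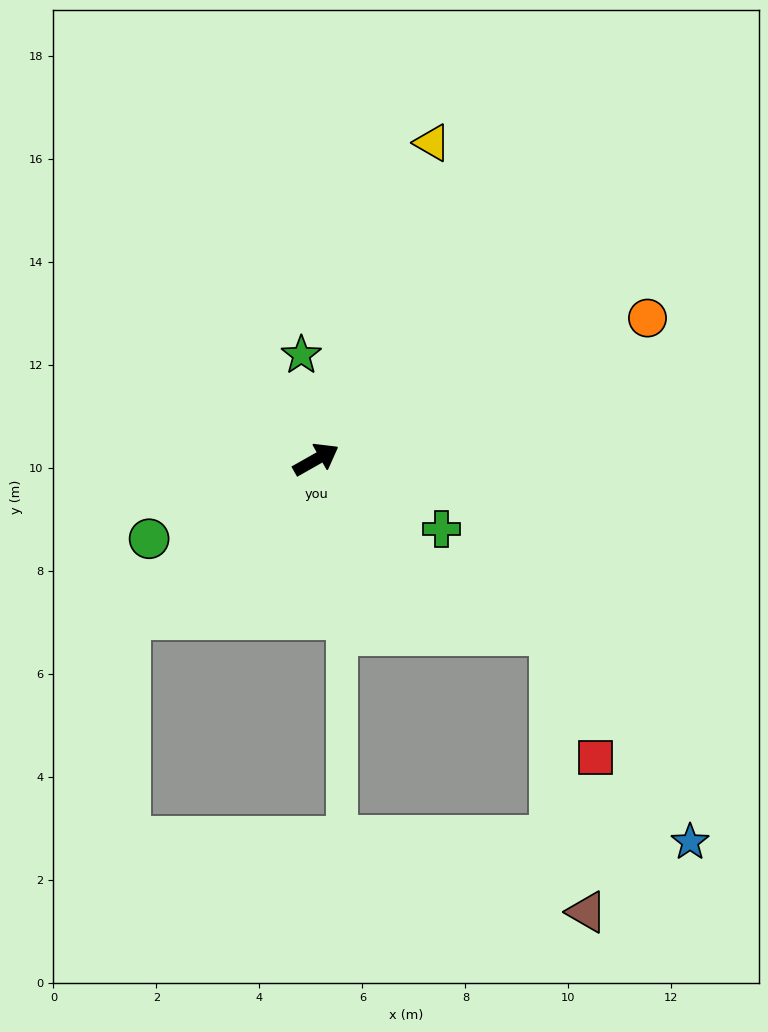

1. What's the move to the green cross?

turn right 59°, forward 2.8 m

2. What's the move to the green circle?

turn left 176°, forward 3.6 m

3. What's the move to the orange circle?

turn right 6°, forward 7.0 m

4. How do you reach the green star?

turn left 69°, forward 2.0 m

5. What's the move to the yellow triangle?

turn left 40°, forward 6.5 m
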